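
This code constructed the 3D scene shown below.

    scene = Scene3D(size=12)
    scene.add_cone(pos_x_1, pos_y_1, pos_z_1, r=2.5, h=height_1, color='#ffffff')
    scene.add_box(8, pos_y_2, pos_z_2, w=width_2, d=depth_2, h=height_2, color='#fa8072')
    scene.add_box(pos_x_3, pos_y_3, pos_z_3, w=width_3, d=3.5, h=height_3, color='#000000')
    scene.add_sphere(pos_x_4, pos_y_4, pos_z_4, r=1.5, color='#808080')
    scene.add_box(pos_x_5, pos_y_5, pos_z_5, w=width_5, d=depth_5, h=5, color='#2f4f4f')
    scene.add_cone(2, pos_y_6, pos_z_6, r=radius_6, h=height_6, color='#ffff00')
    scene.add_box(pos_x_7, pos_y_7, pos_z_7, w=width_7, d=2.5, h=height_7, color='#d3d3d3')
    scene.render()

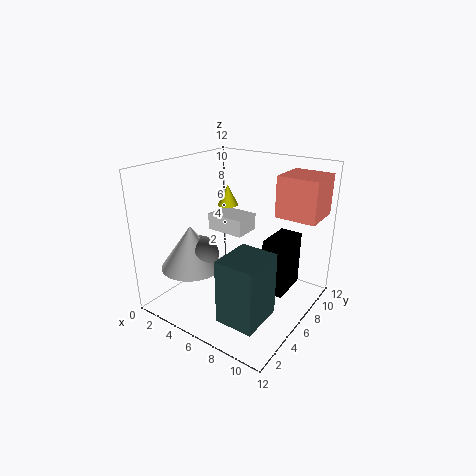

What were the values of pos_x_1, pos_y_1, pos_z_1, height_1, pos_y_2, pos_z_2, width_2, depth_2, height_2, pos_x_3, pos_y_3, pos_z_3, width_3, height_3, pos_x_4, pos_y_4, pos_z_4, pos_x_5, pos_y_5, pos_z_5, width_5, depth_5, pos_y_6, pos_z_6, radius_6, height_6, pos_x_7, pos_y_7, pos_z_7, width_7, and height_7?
pos_x_1 = 3.5
pos_y_1 = 3
pos_z_1 = 4
height_1 = 3.5
pos_y_2 = 8.5
pos_z_2 = 7.5
width_2 = 3.5
depth_2 = 3.5
height_2 = 3.5
pos_x_3 = 7.5
pos_y_3 = 7.5
pos_z_3 = 0.5
width_3 = 2
height_3 = 5
pos_x_4 = 4
pos_y_4 = 3.5
pos_z_4 = 5
pos_x_5 = 7.5
pos_y_5 = 1
pos_z_5 = 1.5
width_5 = 3
depth_5 = 3.5
pos_y_6 = 10
pos_z_6 = 7
radius_6 = 1
height_6 = 2
pos_x_7 = 2
pos_y_7 = 7
pos_z_7 = 5.5
width_7 = 3.5
height_7 = 1.5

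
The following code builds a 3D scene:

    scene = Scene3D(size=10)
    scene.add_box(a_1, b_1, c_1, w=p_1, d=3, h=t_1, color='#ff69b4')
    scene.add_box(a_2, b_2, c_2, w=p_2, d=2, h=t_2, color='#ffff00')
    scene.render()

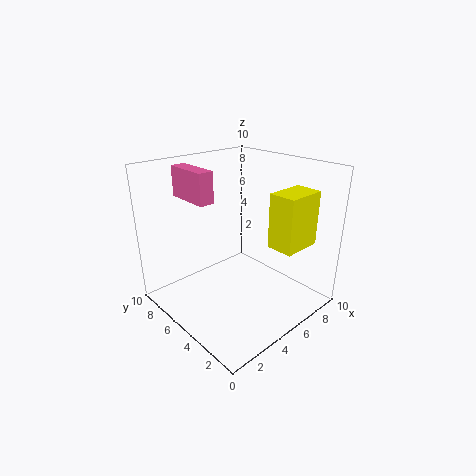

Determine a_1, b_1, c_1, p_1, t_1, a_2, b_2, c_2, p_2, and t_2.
a_1 = 2
b_1 = 5
c_1 = 8
p_1 = 1
t_1 = 2
a_2 = 7
b_2 = 2
c_2 = 4
p_2 = 3
t_2 = 4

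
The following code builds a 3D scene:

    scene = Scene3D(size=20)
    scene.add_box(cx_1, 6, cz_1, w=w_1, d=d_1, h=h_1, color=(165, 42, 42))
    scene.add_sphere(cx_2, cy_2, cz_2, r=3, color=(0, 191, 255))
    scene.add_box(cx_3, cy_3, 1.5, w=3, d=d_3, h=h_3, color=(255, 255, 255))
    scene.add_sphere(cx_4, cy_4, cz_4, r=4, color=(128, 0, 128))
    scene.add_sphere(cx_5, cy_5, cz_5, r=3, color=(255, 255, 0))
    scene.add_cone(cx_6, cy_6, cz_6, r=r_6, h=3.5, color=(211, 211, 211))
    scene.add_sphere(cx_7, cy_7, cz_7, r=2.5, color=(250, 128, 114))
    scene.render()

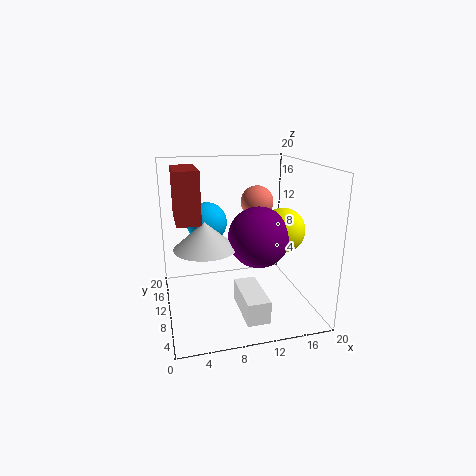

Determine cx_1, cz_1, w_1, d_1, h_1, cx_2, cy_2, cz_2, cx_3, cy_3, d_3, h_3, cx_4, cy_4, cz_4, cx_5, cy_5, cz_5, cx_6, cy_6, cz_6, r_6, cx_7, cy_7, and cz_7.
cx_1 = 1.5; cz_1 = 13.5; w_1 = 3; d_1 = 6; h_1 = 6.5; cx_2 = 6.5; cy_2 = 15; cz_2 = 11; cx_3 = 9; cy_3 = 1.5; d_3 = 7; h_3 = 3; cx_4 = 12; cy_4 = 7; cz_4 = 11; cx_5 = 15.5; cy_5 = 7.5; cz_5 = 11.5; cx_6 = 5; cy_6 = 7.5; cz_6 = 10; r_6 = 4; cx_7 = 14.5; cy_7 = 15.5; cz_7 = 13.5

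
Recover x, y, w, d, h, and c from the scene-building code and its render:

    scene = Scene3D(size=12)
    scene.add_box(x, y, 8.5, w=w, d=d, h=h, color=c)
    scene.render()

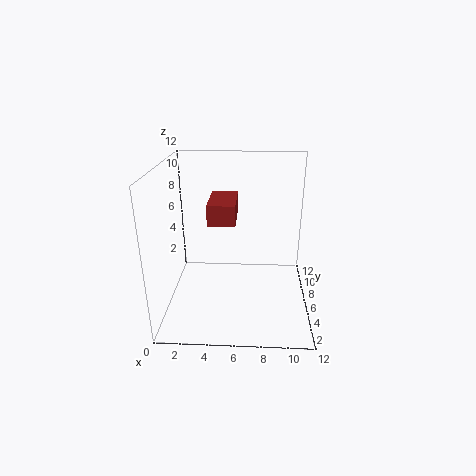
x = 4
y = 2.5
w = 2
d = 3.5
h = 1.5
c = 'brown'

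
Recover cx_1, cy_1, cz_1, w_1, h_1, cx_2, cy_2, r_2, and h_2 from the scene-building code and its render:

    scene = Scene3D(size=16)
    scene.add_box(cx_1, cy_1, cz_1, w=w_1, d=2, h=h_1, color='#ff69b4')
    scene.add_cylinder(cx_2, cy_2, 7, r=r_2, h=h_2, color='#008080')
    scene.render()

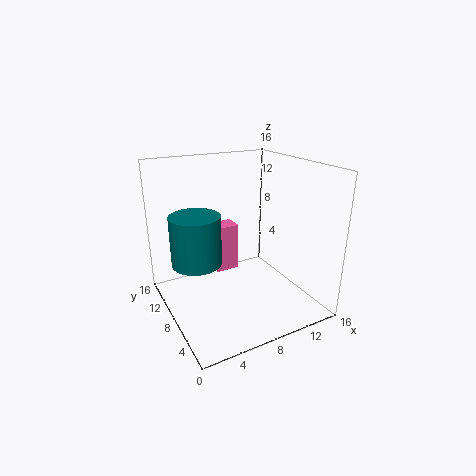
cx_1 = 5, cy_1 = 7, cz_1 = 5, w_1 = 2.5, h_1 = 5, cx_2 = 2.5, cy_2 = 6.5, r_2 = 2.5, h_2 = 5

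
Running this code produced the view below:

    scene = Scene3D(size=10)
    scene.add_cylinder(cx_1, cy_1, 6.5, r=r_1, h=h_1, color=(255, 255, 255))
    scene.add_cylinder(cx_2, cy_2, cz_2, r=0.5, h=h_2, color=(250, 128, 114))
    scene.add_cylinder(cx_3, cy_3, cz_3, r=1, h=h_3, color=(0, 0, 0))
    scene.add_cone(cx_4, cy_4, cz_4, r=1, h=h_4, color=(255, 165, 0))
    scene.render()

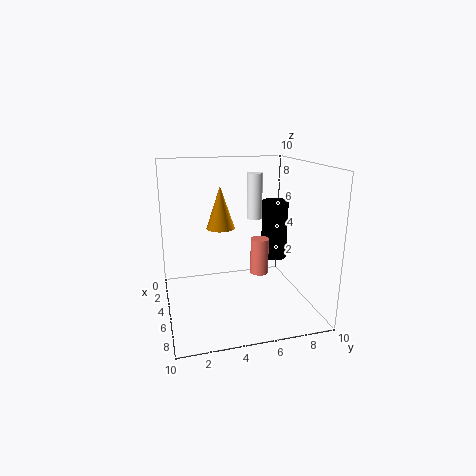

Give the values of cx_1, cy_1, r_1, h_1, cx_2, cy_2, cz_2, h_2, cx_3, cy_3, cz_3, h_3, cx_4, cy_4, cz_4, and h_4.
cx_1 = 5.5; cy_1 = 6; r_1 = 0.5; h_1 = 3; cx_2 = 9.5; cy_2 = 5; cz_2 = 4.5; h_2 = 2; cx_3 = 3; cy_3 = 8.5; cz_3 = 2.5; h_3 = 4.5; cx_4 = 4; cy_4 = 4; cz_4 = 5.5; h_4 = 3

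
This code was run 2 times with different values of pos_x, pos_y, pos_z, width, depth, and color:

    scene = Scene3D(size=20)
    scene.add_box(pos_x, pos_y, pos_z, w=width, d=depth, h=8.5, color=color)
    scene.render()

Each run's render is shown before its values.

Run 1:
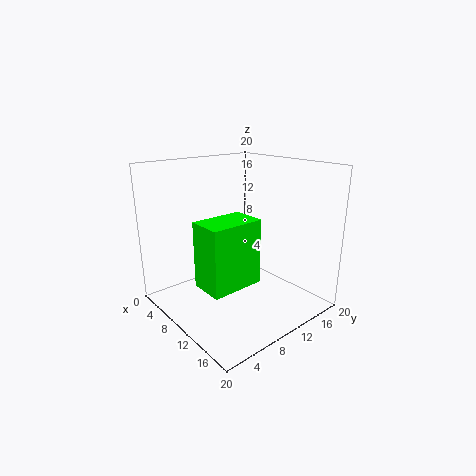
pos_x = 10.5, pos_y = 2.5, pos_z = 5.5, width = 4.5, depth = 7, color = 'lime'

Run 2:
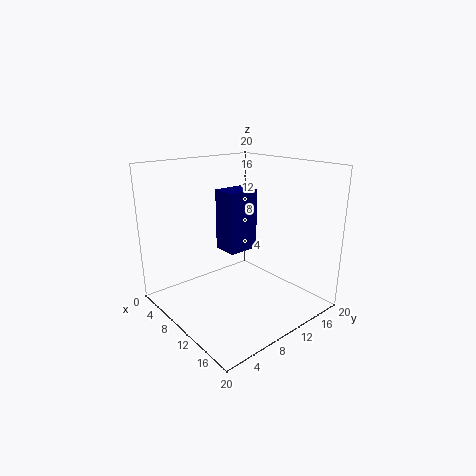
pos_x = 7, pos_y = 8.5, pos_z = 8, width = 3.5, depth = 4.5, color = 'navy'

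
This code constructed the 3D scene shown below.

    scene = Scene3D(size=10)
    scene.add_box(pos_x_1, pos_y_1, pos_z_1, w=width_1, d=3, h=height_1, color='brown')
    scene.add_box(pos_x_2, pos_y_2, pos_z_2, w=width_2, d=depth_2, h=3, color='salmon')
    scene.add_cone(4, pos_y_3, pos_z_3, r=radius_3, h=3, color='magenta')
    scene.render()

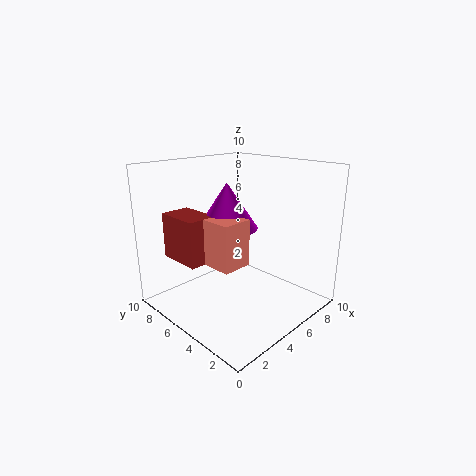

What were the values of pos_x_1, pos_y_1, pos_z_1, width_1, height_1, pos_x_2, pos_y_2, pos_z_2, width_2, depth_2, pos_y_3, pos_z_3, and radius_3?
pos_x_1 = 1; pos_y_1 = 5; pos_z_1 = 4; width_1 = 2; height_1 = 3; pos_x_2 = 2; pos_y_2 = 3; pos_z_2 = 4; width_2 = 2; depth_2 = 3; pos_y_3 = 5; pos_z_3 = 6; radius_3 = 2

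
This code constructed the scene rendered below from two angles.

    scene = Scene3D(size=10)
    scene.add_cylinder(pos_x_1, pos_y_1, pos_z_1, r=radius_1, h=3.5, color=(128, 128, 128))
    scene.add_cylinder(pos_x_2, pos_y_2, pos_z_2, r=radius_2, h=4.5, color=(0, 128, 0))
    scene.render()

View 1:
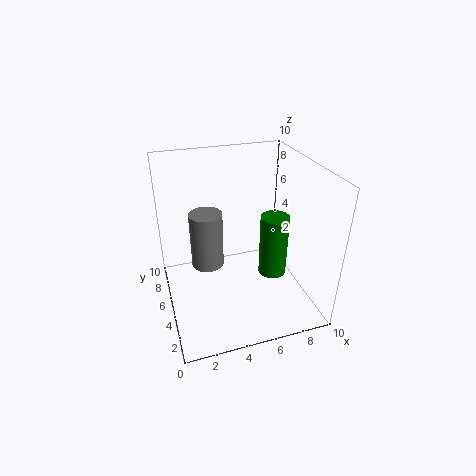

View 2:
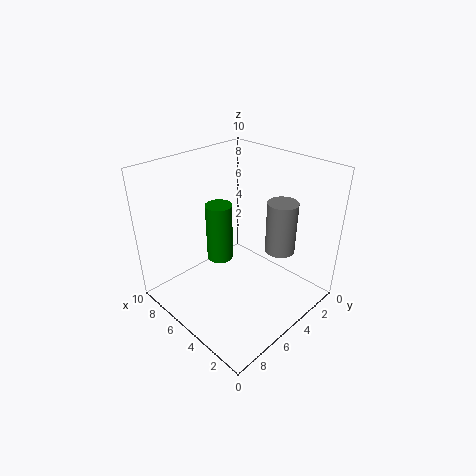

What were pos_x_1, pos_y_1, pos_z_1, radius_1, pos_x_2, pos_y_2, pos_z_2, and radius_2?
pos_x_1 = 2.5, pos_y_1 = 3.5, pos_z_1 = 4.5, radius_1 = 1, pos_x_2 = 7.5, pos_y_2 = 4.5, pos_z_2 = 2, radius_2 = 1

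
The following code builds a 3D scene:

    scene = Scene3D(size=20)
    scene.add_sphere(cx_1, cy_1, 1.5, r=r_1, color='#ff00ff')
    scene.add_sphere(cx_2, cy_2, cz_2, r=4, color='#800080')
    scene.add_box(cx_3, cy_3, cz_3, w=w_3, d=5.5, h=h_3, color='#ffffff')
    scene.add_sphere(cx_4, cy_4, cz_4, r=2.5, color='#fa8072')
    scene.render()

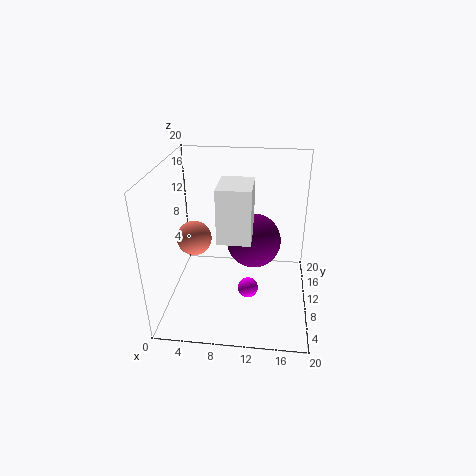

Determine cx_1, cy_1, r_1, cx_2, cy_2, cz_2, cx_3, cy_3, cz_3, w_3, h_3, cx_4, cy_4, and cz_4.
cx_1 = 11.5; cy_1 = 10; r_1 = 1.5; cx_2 = 12; cy_2 = 13; cz_2 = 8; cx_3 = 7.5; cy_3 = 7; cz_3 = 10.5; w_3 = 4.5; h_3 = 7.5; cx_4 = 3.5; cy_4 = 11; cz_4 = 9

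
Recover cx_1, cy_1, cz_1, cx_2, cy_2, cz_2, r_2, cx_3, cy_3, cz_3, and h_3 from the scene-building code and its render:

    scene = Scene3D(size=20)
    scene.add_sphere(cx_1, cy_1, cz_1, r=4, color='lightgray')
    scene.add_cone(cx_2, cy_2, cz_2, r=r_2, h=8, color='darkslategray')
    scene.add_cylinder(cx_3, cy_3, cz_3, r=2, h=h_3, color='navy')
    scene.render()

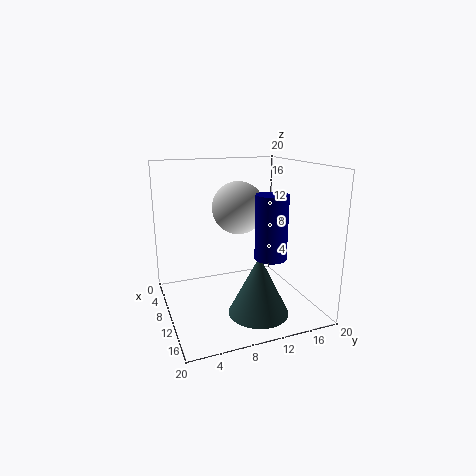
cx_1 = 5; cy_1 = 12; cz_1 = 13; cx_2 = 15; cy_2 = 11; cz_2 = 1; r_2 = 4; cx_3 = 16; cy_3 = 12; cz_3 = 9; h_3 = 8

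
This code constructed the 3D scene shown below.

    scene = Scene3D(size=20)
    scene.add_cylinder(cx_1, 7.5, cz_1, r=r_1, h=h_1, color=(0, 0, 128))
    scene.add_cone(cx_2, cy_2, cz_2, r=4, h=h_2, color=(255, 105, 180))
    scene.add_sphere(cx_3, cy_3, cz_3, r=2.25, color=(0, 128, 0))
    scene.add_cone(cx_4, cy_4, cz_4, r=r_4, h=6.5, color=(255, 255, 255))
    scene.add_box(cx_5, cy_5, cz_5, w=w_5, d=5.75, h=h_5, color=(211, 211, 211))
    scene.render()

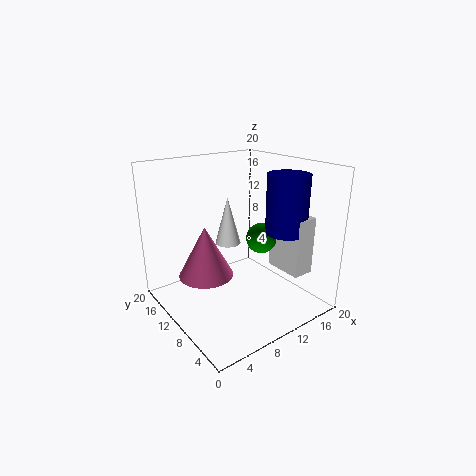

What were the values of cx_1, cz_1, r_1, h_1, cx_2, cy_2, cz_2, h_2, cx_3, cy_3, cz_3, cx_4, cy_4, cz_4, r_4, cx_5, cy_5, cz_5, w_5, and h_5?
cx_1 = 16.75, cz_1 = 10, r_1 = 3, h_1 = 8.5, cx_2 = 6.75, cy_2 = 13.5, cz_2 = 3.75, h_2 = 7.5, cx_3 = 14.5, cy_3 = 10.25, cz_3 = 8.75, cx_4 = 9, cy_4 = 11, cz_4 = 9.25, r_4 = 1.75, cx_5 = 16.25, cy_5 = 4.5, cz_5 = 4, w_5 = 3.25, h_5 = 8.5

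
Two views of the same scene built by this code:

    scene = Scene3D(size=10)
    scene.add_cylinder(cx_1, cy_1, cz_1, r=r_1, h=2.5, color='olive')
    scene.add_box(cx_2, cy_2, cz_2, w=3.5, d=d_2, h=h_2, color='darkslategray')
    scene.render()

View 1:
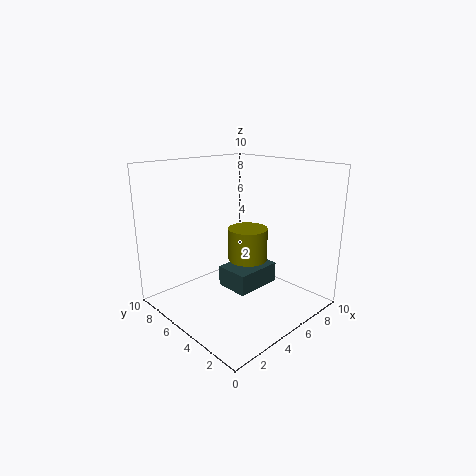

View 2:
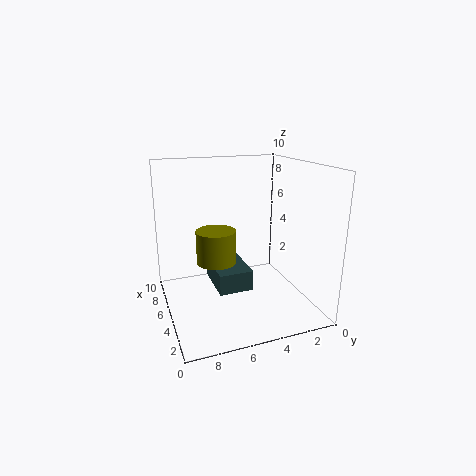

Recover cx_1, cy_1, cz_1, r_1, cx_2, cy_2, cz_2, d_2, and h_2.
cx_1 = 7
cy_1 = 6
cz_1 = 2.5
r_1 = 1.5
cx_2 = 4.5
cy_2 = 4
cz_2 = 1
d_2 = 2.5
h_2 = 1.5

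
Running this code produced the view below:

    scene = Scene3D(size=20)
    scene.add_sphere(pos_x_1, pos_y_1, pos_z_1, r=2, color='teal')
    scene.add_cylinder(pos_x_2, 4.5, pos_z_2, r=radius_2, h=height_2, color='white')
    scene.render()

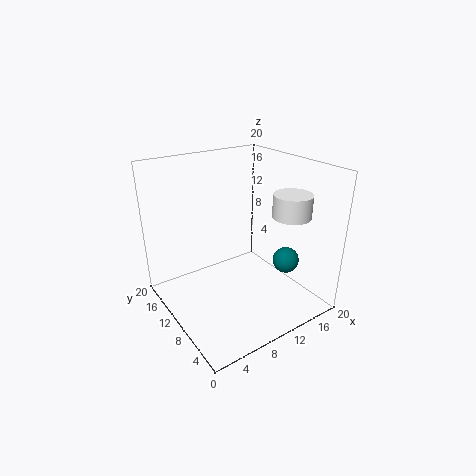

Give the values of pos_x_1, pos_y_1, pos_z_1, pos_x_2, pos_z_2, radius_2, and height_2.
pos_x_1 = 18; pos_y_1 = 8.5; pos_z_1 = 4.5; pos_x_2 = 14.5; pos_z_2 = 14; radius_2 = 2.5; height_2 = 3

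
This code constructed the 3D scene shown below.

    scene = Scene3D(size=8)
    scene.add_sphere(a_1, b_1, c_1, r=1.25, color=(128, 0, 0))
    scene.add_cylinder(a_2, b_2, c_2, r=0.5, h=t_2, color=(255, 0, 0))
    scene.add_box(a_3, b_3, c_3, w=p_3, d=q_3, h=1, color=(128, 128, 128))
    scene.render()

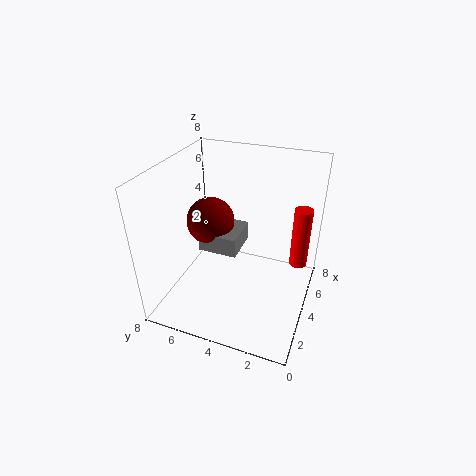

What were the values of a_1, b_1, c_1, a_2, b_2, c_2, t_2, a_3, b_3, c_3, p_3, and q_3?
a_1 = 3.25
b_1 = 5.25
c_1 = 5.25
a_2 = 5.25
b_2 = 0.75
c_2 = 2.25
t_2 = 3.5
a_3 = 2.25
b_3 = 3.5
c_3 = 4
p_3 = 2
q_3 = 2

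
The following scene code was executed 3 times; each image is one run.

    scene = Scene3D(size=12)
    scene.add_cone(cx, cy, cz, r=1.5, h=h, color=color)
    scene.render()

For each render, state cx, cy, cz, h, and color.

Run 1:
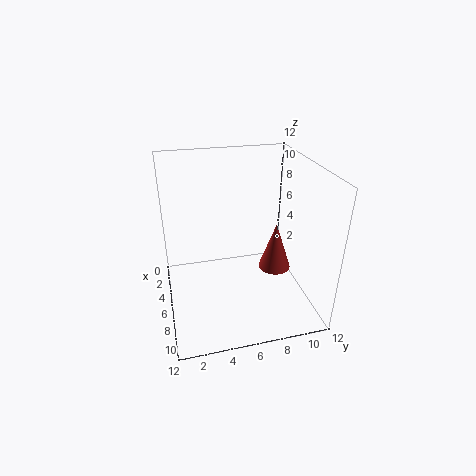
cx = 4.5
cy = 10
cz = 1.5
h = 4.5
color = 'brown'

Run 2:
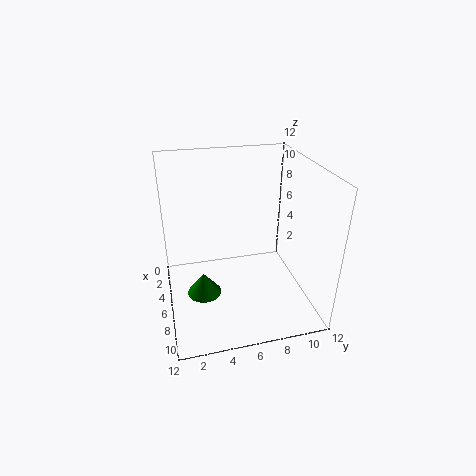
cx = 5.5
cy = 3
cz = 0.5
h = 2
color = 'green'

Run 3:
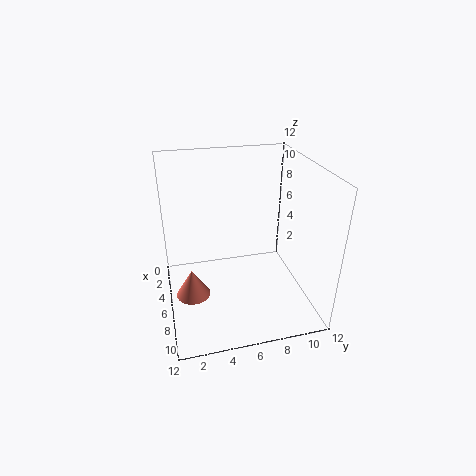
cx = 5.5
cy = 2
cz = 0.5
h = 2.5
color = 'salmon'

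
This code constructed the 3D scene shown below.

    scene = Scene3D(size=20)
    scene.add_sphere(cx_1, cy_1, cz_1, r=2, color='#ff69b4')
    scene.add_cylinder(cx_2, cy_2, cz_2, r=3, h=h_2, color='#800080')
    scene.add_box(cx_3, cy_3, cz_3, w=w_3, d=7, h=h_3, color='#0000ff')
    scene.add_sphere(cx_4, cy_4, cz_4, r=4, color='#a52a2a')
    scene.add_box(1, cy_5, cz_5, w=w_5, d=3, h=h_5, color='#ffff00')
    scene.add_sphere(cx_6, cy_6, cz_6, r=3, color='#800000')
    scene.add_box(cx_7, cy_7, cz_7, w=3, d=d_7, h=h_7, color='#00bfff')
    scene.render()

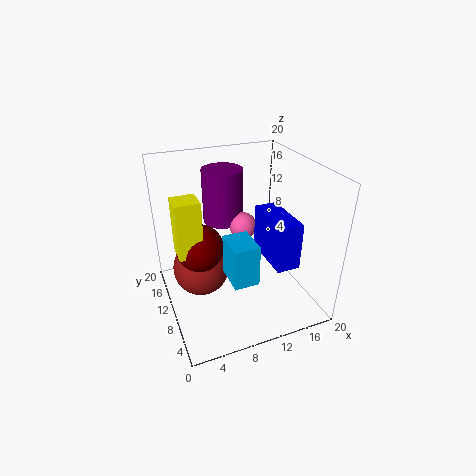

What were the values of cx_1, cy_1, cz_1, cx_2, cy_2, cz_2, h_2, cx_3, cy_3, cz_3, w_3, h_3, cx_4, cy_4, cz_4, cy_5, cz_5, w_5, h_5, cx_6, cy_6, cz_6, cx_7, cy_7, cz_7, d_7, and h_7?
cx_1 = 12
cy_1 = 13
cz_1 = 10
cx_2 = 10
cy_2 = 16
cz_2 = 10
h_2 = 8
cx_3 = 12
cy_3 = 2
cz_3 = 9
w_3 = 3
h_3 = 6
cx_4 = 5
cy_4 = 12
cz_4 = 5
cy_5 = 6
cz_5 = 11
w_5 = 3
h_5 = 7
cx_6 = 4
cy_6 = 8
cz_6 = 11
cx_7 = 6
cy_7 = 1
cz_7 = 9
d_7 = 4
h_7 = 5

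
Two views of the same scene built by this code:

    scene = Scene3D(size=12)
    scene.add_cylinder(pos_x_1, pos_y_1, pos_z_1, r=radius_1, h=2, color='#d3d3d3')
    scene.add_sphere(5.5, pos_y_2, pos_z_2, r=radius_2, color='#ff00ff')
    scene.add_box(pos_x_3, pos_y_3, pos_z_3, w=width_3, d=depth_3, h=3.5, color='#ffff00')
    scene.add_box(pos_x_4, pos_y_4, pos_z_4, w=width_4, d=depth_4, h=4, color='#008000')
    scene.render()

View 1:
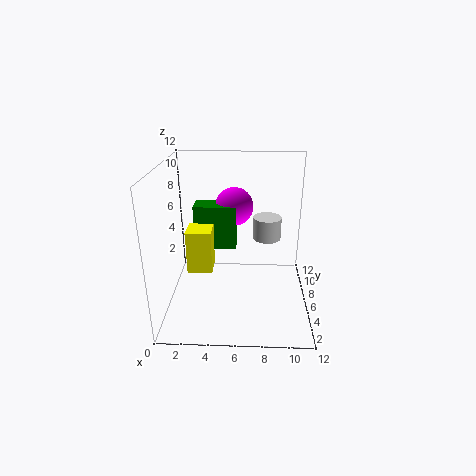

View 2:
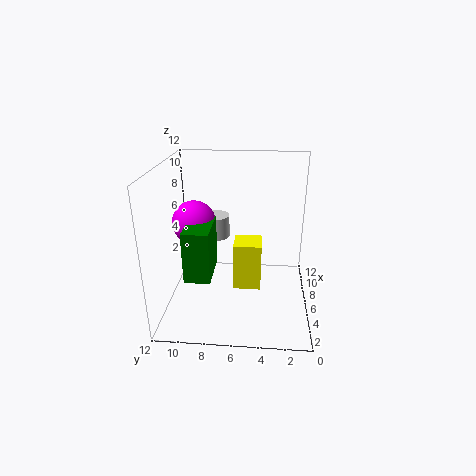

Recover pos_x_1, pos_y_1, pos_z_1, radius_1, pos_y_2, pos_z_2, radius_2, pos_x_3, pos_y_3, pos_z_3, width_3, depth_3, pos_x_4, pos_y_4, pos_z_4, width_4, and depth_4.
pos_x_1 = 8.5, pos_y_1 = 8.25, pos_z_1 = 5, radius_1 = 1.25, pos_y_2 = 9.5, pos_z_2 = 7.5, radius_2 = 1.75, pos_x_3 = 2, pos_y_3 = 4, pos_z_3 = 3.75, width_3 = 2, depth_3 = 2, pos_x_4 = 2, pos_y_4 = 7.75, pos_z_4 = 4, width_4 = 3.75, depth_4 = 2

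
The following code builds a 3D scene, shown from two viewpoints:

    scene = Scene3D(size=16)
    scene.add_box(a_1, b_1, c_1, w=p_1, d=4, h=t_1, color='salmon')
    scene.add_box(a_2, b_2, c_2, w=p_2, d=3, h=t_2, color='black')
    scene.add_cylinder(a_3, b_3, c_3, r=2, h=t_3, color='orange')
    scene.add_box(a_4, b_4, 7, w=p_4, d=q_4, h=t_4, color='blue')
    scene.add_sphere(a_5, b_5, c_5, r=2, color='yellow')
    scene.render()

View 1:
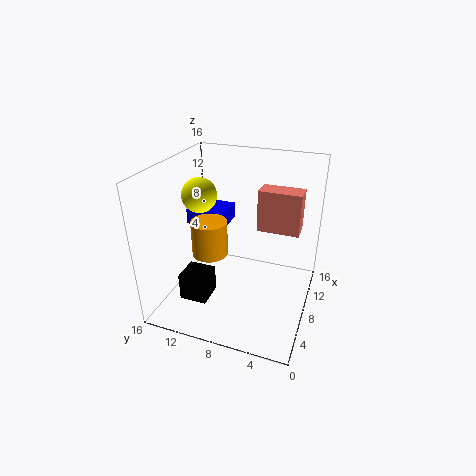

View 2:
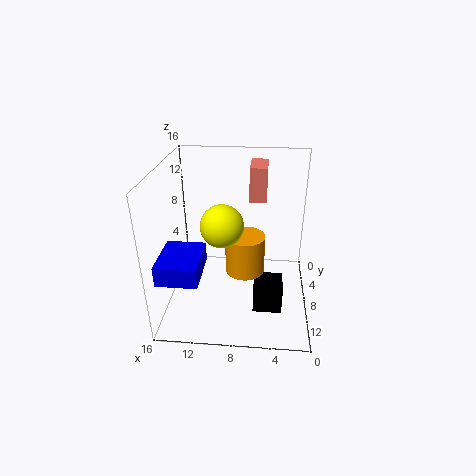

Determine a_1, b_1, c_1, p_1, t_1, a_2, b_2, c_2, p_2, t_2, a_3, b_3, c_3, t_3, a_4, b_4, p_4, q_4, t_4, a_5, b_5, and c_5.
a_1 = 5, b_1 = 1, c_1 = 11, p_1 = 2, t_1 = 4, a_2 = 3, b_2 = 10, c_2 = 2, p_2 = 3, t_2 = 3, a_3 = 7, b_3 = 11, c_3 = 6, t_3 = 4, a_4 = 11, b_4 = 11, p_4 = 4, q_4 = 5, t_4 = 2, a_5 = 9, b_5 = 13, c_5 = 12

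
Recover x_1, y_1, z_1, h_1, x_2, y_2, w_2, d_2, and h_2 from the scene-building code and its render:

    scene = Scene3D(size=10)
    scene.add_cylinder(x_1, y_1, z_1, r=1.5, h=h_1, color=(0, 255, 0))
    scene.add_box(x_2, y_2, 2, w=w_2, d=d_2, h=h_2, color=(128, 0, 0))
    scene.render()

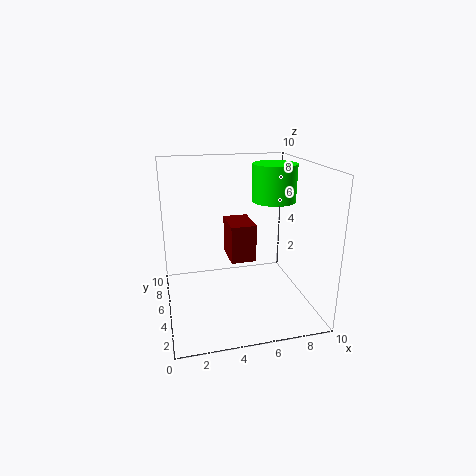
x_1 = 7.5, y_1 = 5, z_1 = 7.5, h_1 = 2.5, x_2 = 5, y_2 = 7, w_2 = 2, d_2 = 3, h_2 = 3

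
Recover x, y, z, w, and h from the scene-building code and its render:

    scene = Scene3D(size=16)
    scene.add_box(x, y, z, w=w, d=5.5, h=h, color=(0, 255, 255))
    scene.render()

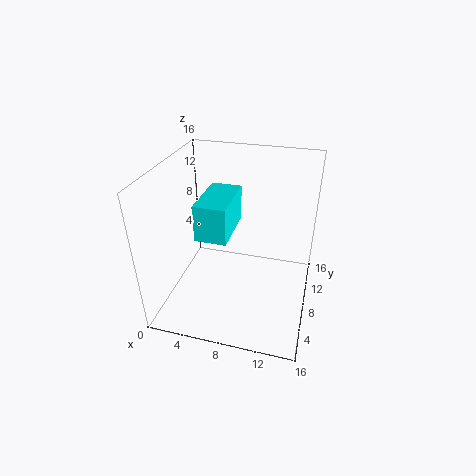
x = 5.5, y = 2, z = 11, w = 3, h = 3.5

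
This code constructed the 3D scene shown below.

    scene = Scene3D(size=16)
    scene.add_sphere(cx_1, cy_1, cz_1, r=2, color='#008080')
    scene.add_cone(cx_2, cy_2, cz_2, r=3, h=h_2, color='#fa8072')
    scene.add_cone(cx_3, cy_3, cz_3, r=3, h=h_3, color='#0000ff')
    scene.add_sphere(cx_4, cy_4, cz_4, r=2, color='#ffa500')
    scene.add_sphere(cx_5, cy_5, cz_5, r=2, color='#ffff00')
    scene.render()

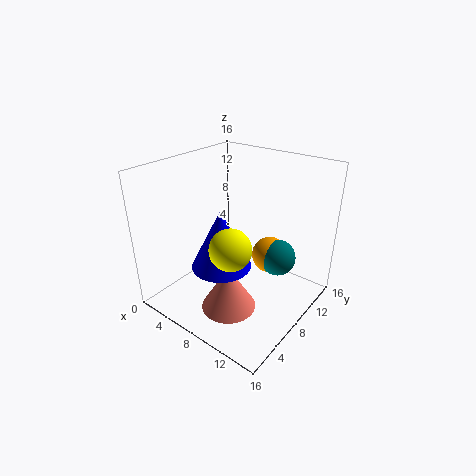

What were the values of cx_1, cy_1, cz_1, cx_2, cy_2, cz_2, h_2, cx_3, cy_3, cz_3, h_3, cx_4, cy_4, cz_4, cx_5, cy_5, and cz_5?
cx_1 = 12
cy_1 = 10
cz_1 = 6
cx_2 = 9
cy_2 = 5
cz_2 = 1
h_2 = 5
cx_3 = 9
cy_3 = 4
cz_3 = 7
h_3 = 6
cx_4 = 11
cy_4 = 10
cz_4 = 6
cx_5 = 11
cy_5 = 3
cz_5 = 10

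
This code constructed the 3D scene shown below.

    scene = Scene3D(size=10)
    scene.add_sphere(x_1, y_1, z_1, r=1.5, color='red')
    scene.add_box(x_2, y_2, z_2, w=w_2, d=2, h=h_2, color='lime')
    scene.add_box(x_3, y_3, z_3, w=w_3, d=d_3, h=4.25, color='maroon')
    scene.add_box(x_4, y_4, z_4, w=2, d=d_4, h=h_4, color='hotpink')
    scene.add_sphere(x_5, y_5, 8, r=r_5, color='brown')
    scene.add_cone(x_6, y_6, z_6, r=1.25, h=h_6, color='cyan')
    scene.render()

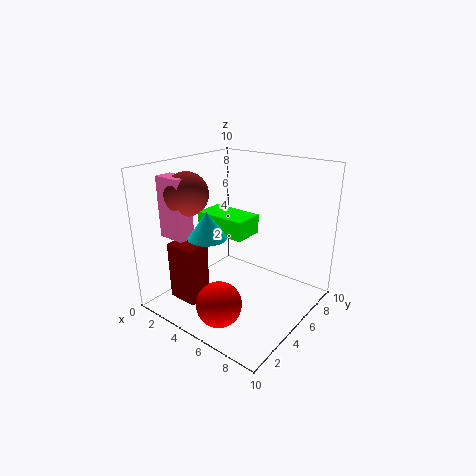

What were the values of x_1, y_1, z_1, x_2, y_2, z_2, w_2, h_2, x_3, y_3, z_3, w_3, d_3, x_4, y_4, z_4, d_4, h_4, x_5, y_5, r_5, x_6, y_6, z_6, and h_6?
x_1 = 5.75, y_1 = 2, z_1 = 1.5, x_2 = 3, y_2 = 3.25, z_2 = 5.75, w_2 = 3.5, h_2 = 1.25, x_3 = 1, y_3 = 2, z_3 = 0.25, w_3 = 2.25, d_3 = 1.75, x_4 = 0.5, y_4 = 2, z_4 = 5, d_4 = 1.25, h_4 = 4.25, x_5 = 2, y_5 = 3.25, r_5 = 1.5, x_6 = 4.5, y_6 = 2.5, z_6 = 5.75, h_6 = 1.75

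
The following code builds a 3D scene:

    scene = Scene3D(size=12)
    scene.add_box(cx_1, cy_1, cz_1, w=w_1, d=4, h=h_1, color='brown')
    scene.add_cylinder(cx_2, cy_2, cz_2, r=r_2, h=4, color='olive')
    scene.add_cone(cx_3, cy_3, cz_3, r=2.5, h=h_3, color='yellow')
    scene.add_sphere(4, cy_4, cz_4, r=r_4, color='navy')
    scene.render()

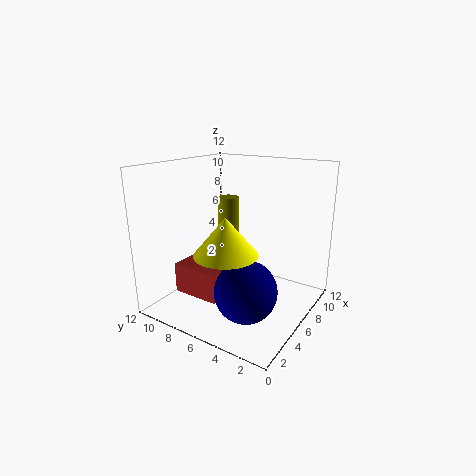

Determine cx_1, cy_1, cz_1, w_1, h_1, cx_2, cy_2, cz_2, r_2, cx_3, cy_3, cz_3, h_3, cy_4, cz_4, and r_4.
cx_1 = 2.5, cy_1 = 6, cz_1 = 1.5, w_1 = 3.5, h_1 = 2.5, cx_2 = 9, cy_2 = 9, cz_2 = 4.5, r_2 = 1, cx_3 = 3.5, cy_3 = 5.5, cz_3 = 5.5, h_3 = 3, cy_4 = 4, cz_4 = 2.5, r_4 = 2.5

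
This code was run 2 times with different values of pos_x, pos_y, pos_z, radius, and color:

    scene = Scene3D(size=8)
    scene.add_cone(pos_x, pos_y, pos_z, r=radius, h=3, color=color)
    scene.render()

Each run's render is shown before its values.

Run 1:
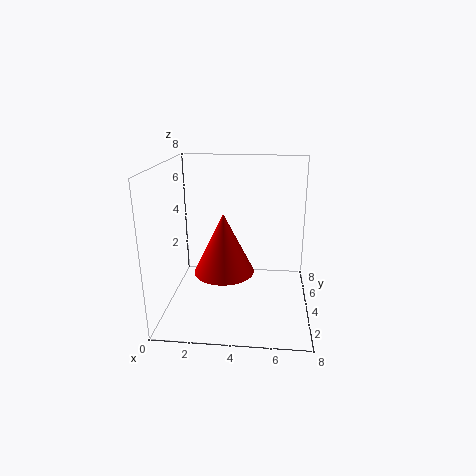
pos_x = 3.5; pos_y = 2; pos_z = 3; radius = 1.5; color = 'red'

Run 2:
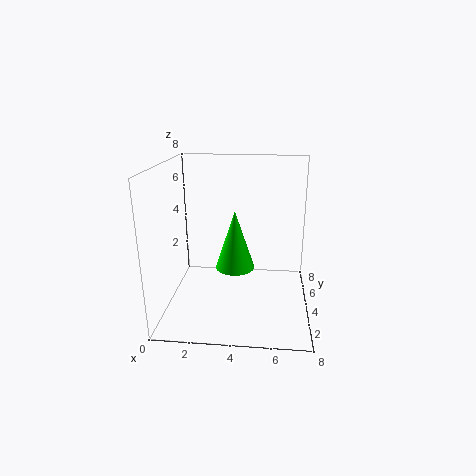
pos_x = 4; pos_y = 2.5; pos_z = 3; radius = 1; color = 'lime'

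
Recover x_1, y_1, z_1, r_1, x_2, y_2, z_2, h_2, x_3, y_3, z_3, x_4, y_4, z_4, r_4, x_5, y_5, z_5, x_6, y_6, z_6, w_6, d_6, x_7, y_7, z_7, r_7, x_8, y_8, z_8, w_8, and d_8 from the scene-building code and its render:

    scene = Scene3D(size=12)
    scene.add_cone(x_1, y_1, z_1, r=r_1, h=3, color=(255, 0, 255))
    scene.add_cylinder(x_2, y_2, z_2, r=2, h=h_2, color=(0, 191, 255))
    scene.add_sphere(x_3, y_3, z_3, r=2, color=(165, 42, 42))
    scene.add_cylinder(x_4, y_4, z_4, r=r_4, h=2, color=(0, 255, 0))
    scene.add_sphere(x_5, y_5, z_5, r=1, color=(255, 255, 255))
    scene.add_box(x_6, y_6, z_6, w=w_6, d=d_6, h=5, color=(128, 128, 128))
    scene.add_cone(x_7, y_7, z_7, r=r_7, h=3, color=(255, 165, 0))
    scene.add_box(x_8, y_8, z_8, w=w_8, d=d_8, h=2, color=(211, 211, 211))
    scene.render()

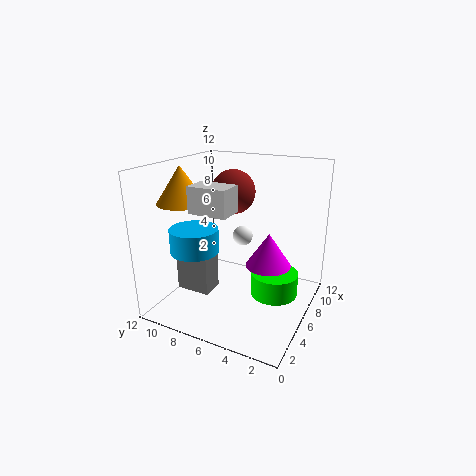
x_1 = 8; y_1 = 4; z_1 = 3; r_1 = 2; x_2 = 4; y_2 = 9; z_2 = 5; h_2 = 2; x_3 = 9; y_3 = 8; z_3 = 9; x_4 = 7; y_4 = 3; z_4 = 1; r_4 = 2; x_5 = 11; y_5 = 8; z_5 = 4; x_6 = 4; y_6 = 8; z_6 = 1; w_6 = 2; d_6 = 3; x_7 = 4; y_7 = 10; z_7 = 9; r_7 = 2; x_8 = 2; y_8 = 5; z_8 = 9; w_8 = 2; d_8 = 3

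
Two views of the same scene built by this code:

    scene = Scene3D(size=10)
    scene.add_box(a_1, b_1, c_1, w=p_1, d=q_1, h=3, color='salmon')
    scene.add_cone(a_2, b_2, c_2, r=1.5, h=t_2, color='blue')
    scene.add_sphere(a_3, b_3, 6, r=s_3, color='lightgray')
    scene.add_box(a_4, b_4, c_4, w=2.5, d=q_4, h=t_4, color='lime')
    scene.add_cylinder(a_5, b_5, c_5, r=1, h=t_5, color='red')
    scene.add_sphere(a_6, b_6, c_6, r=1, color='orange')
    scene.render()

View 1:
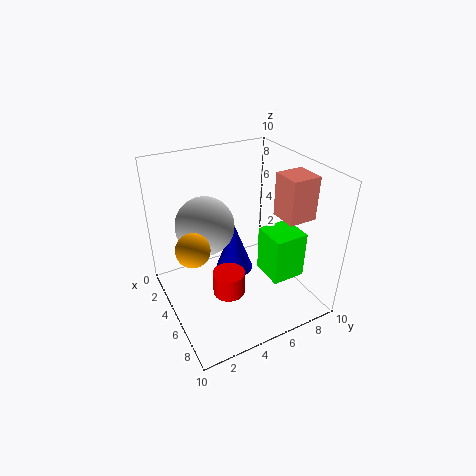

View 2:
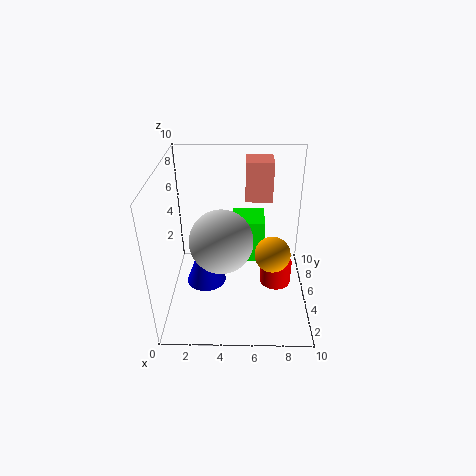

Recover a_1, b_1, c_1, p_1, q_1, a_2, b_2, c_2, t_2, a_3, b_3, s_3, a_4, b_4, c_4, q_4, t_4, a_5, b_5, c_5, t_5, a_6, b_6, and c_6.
a_1 = 5.5
b_1 = 7.5
c_1 = 6.5
p_1 = 2
q_1 = 2
a_2 = 2.5
b_2 = 6
c_2 = 0.5
t_2 = 4
a_3 = 4
b_3 = 3
s_3 = 2
a_4 = 4.5
b_4 = 7
c_4 = 1.5
q_4 = 2.5
t_4 = 3.5
a_5 = 7.5
b_5 = 3
c_5 = 3
t_5 = 1.5
a_6 = 7
b_6 = 1
c_6 = 6.5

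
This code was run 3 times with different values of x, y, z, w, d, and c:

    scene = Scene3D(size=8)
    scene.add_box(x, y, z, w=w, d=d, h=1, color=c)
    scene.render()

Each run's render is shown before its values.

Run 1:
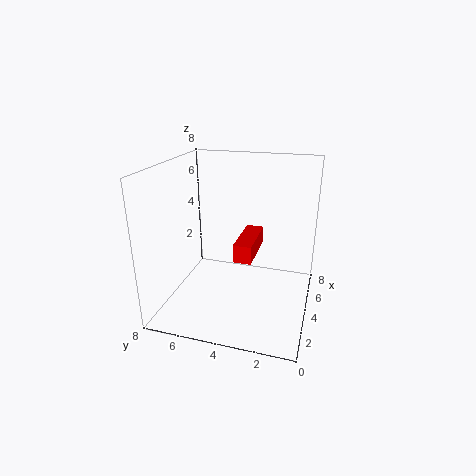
x = 3; y = 3; z = 3; w = 3; d = 1; c = 'red'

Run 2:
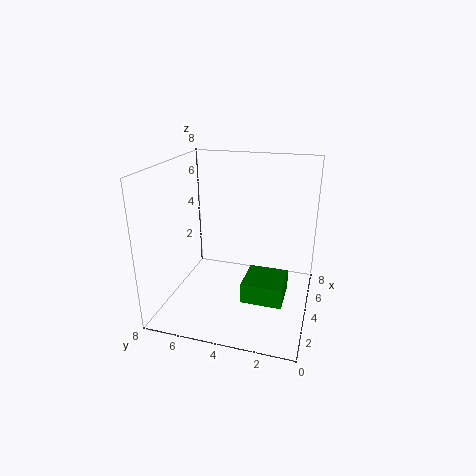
x = 1; y = 1; z = 2; w = 2; d = 2; c = 'green'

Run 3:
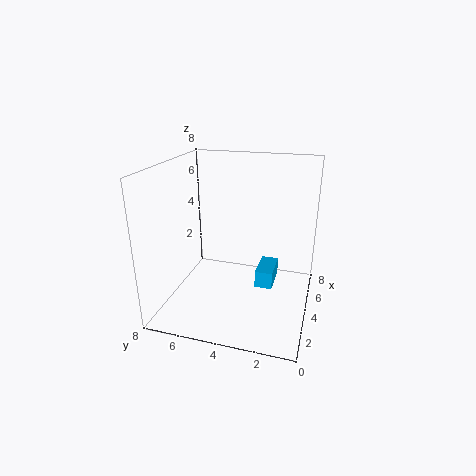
x = 4; y = 2; z = 1; w = 2; d = 1; c = 'deepskyblue'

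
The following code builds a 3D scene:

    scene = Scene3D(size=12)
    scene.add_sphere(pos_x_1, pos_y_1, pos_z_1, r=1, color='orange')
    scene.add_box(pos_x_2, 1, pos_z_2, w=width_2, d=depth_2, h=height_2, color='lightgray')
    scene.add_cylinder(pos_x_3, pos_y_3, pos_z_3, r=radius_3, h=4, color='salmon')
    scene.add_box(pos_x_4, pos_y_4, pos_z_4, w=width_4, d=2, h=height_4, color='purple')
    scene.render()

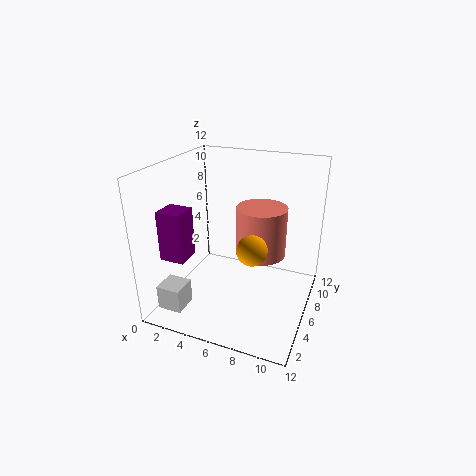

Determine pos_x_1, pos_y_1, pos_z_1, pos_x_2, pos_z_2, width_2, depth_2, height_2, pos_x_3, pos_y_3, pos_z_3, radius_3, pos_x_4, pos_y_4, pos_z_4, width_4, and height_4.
pos_x_1 = 9, pos_y_1 = 1, pos_z_1 = 8, pos_x_2 = 1, pos_z_2 = 1, width_2 = 2, depth_2 = 2, height_2 = 2, pos_x_3 = 8, pos_y_3 = 6, pos_z_3 = 5, radius_3 = 2, pos_x_4 = 1, pos_y_4 = 2, pos_z_4 = 5, width_4 = 2, height_4 = 4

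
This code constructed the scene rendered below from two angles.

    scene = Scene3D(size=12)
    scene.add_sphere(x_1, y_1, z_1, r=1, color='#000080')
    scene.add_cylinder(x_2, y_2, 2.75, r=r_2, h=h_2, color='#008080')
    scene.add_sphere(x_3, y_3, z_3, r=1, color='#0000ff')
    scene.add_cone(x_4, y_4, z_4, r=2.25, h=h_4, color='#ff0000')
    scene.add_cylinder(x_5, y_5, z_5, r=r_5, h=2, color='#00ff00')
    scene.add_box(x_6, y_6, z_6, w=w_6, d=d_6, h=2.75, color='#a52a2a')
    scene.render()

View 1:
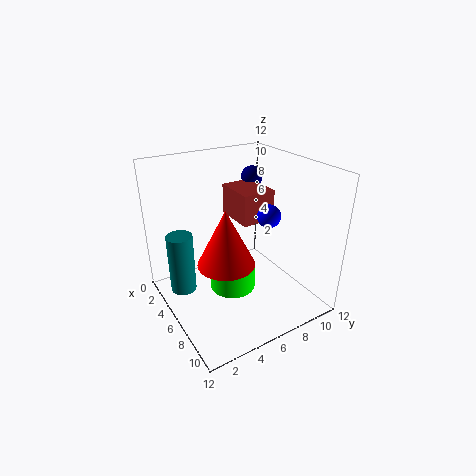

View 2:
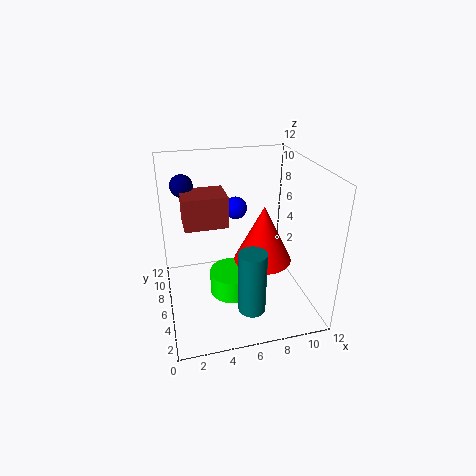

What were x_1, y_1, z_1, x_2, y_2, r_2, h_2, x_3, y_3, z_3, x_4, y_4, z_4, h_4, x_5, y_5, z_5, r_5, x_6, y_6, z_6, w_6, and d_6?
x_1 = 2
y_1 = 10
z_1 = 9.5
x_2 = 5.75
y_2 = 1
r_2 = 1
h_2 = 4.75
x_3 = 6.5
y_3 = 8.75
z_3 = 7.5
x_4 = 7.5
y_4 = 4
z_4 = 5
h_4 = 4.5
x_5 = 5.5
y_5 = 5.75
z_5 = 1
r_5 = 2
x_6 = 1.75
y_6 = 7
z_6 = 6.5
w_6 = 3.75
d_6 = 3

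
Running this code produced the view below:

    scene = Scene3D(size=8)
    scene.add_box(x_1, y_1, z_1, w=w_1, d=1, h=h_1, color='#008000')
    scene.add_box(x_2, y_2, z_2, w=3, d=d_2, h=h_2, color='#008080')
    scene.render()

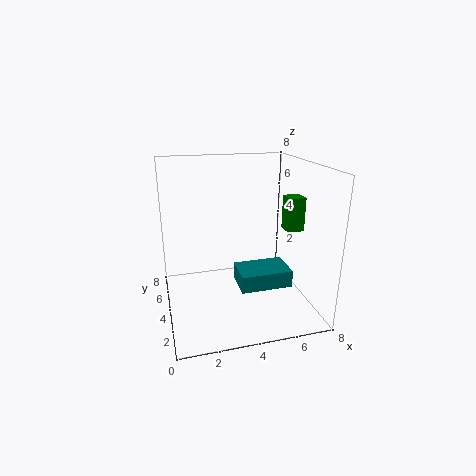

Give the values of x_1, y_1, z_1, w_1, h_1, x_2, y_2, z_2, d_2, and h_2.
x_1 = 7; y_1 = 4; z_1 = 4; w_1 = 1; h_1 = 2; x_2 = 4; y_2 = 3; z_2 = 1; d_2 = 2; h_2 = 1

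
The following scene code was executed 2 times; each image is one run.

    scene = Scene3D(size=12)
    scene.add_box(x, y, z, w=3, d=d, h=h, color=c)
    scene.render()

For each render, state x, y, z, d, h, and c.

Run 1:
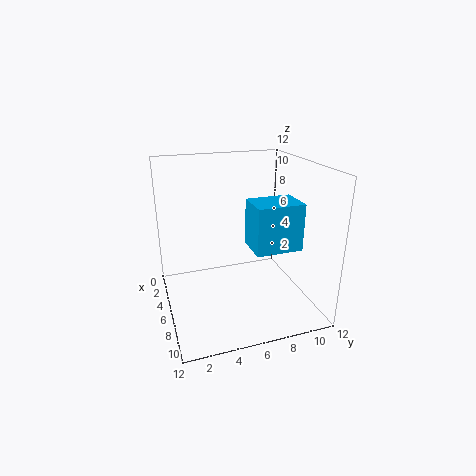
x = 5; y = 7; z = 5; d = 4; h = 4; c = 'deepskyblue'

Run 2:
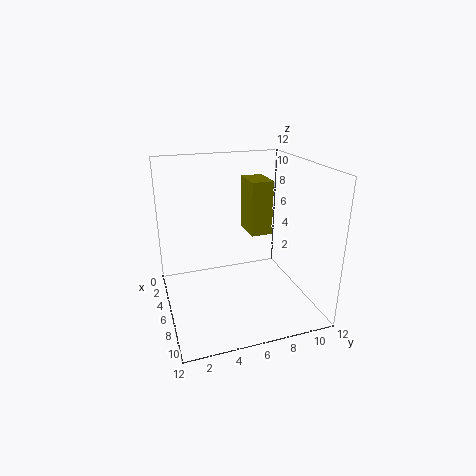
x = 1; y = 8; z = 5; d = 2; h = 5; c = 'olive'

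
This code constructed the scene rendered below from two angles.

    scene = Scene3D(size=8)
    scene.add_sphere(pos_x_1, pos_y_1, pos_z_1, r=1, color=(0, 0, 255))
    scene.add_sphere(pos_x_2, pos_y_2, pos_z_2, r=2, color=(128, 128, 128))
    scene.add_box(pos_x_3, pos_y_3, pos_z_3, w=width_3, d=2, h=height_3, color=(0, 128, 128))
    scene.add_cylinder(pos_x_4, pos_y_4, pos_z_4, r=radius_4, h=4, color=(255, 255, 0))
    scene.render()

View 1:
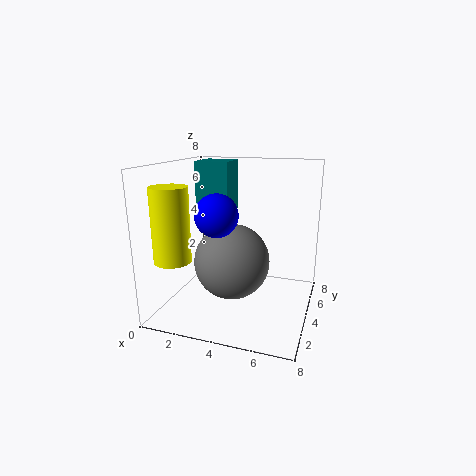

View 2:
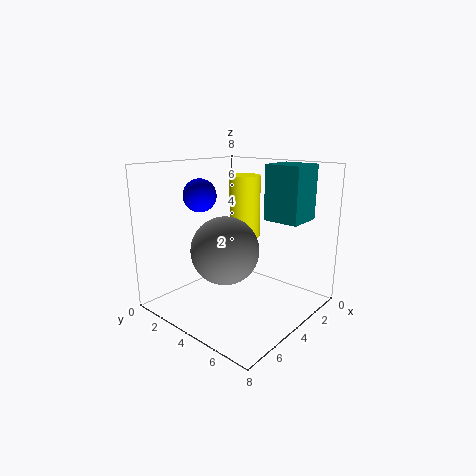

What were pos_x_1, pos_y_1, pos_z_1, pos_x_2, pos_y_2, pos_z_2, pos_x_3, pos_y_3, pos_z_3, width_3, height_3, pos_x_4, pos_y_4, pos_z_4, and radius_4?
pos_x_1 = 4, pos_y_1 = 1, pos_z_1 = 6, pos_x_2 = 4, pos_y_2 = 3, pos_z_2 = 3, pos_x_3 = 1, pos_y_3 = 5, pos_z_3 = 5, width_3 = 2, height_3 = 3, pos_x_4 = 1, pos_y_4 = 2, pos_z_4 = 3, radius_4 = 1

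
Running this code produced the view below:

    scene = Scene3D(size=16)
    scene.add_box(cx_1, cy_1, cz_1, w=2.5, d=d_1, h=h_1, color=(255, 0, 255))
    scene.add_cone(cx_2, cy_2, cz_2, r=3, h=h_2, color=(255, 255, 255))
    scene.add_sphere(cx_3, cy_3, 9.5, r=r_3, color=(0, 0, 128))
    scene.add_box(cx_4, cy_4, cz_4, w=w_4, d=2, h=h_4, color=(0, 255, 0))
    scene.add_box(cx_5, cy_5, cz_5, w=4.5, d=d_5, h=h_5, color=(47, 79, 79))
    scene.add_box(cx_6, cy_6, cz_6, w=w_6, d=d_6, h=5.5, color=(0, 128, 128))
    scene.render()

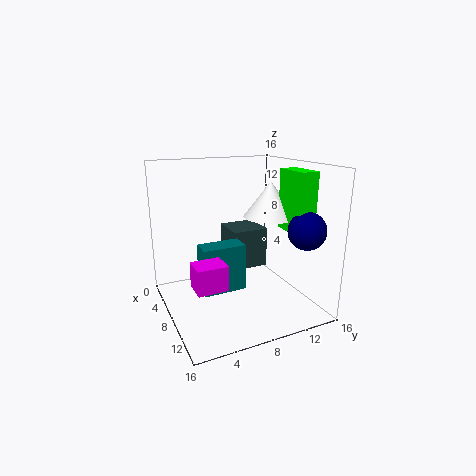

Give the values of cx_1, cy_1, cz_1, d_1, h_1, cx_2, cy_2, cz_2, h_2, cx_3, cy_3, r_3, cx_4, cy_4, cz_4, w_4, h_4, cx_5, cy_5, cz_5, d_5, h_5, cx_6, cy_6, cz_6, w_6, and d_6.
cx_1 = 11
cy_1 = 1.5
cz_1 = 5
d_1 = 3
h_1 = 2.5
cx_2 = 8
cy_2 = 12
cz_2 = 10
h_2 = 4
cx_3 = 13
cy_3 = 13.5
r_3 = 2
cx_4 = 9
cy_4 = 12.5
cz_4 = 9
w_4 = 4
h_4 = 6.5
cx_5 = 0.5
cy_5 = 9
cz_5 = 2.5
d_5 = 4.5
h_5 = 5
cx_6 = 5.5
cy_6 = 4
cz_6 = 1.5
w_6 = 2.5
d_6 = 5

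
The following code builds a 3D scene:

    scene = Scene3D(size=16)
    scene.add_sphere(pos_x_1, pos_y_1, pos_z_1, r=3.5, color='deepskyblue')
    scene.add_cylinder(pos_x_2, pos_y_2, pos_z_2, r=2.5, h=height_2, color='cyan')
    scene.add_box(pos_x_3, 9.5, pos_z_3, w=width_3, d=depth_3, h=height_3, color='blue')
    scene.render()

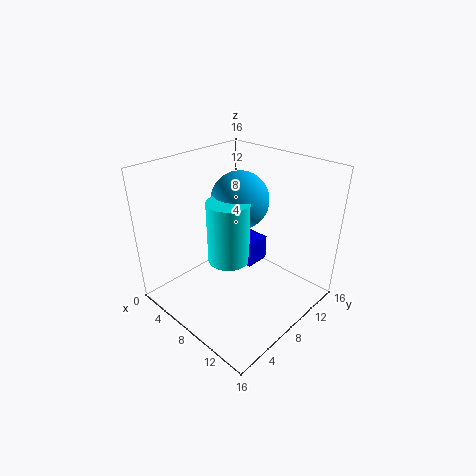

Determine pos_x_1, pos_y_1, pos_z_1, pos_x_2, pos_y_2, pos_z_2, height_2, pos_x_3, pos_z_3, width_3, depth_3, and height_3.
pos_x_1 = 5; pos_y_1 = 11.5; pos_z_1 = 10.5; pos_x_2 = 6; pos_y_2 = 8.5; pos_z_2 = 4; height_2 = 7.5; pos_x_3 = 4.5; pos_z_3 = 3.5; width_3 = 4; depth_3 = 3; height_3 = 3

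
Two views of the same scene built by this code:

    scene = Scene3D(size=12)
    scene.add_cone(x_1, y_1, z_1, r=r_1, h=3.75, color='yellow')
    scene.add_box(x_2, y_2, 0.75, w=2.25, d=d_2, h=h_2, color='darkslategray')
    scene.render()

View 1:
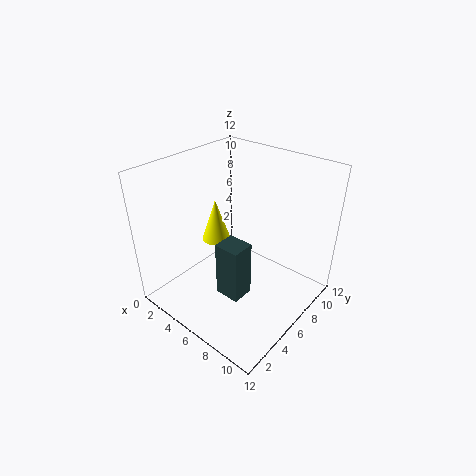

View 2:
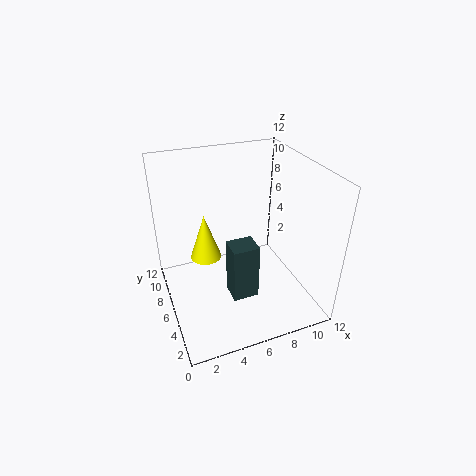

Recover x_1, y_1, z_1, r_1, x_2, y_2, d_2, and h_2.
x_1 = 3.25
y_1 = 6.25
z_1 = 4.75
r_1 = 1.25
x_2 = 5
y_2 = 4.25
d_2 = 2
h_2 = 5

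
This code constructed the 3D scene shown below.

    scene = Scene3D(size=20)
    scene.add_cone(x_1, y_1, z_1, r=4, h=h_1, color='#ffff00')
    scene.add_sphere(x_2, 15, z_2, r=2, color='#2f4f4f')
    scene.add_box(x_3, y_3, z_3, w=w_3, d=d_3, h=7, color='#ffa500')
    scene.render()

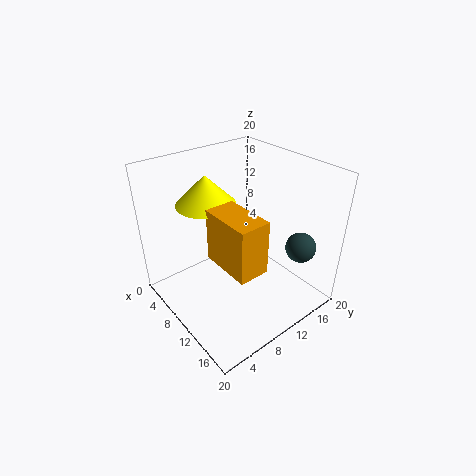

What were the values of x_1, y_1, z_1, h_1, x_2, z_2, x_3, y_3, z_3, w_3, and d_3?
x_1 = 7; y_1 = 7; z_1 = 15; h_1 = 4; x_2 = 17; z_2 = 10; x_3 = 10; y_3 = 5; z_3 = 9; w_3 = 7; d_3 = 4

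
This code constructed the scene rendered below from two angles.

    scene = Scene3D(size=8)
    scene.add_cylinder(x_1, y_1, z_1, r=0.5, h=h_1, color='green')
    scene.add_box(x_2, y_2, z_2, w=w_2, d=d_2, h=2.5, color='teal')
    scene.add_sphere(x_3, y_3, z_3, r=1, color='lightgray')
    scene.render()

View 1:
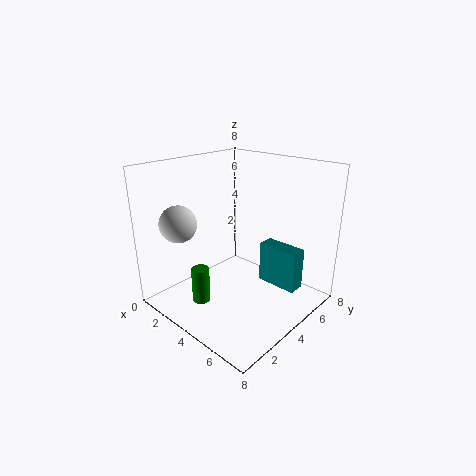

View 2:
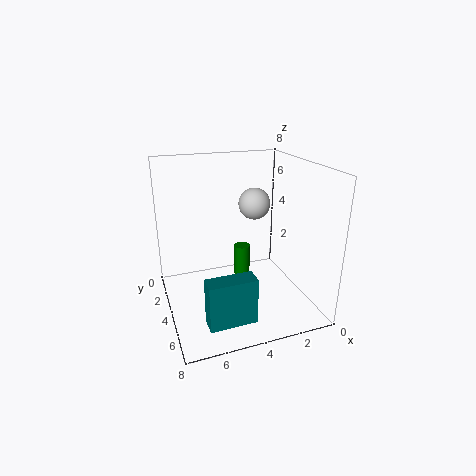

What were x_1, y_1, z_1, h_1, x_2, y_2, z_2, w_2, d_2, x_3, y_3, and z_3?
x_1 = 3, y_1 = 2, z_1 = 0.5, h_1 = 2, x_2 = 4, y_2 = 6, z_2 = 0.5, w_2 = 2.5, d_2 = 1, x_3 = 2, y_3 = 1.5, z_3 = 5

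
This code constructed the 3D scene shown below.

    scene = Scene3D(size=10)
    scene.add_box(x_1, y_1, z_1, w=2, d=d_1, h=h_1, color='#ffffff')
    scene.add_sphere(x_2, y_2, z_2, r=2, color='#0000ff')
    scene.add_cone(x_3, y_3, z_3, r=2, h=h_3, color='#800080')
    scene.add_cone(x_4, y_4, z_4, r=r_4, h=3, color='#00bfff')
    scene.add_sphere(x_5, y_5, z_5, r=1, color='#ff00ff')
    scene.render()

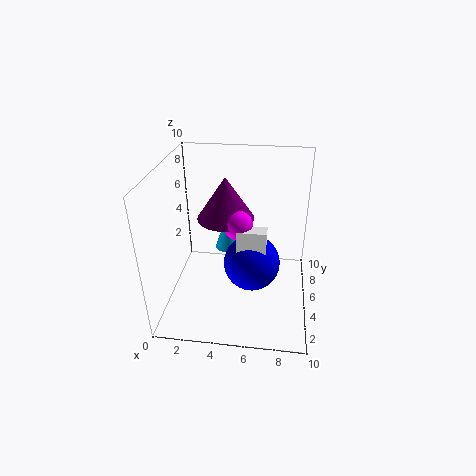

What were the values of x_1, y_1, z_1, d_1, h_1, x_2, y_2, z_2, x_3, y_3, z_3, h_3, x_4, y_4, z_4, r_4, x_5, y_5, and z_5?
x_1 = 5; y_1 = 4; z_1 = 4; d_1 = 1; h_1 = 2; x_2 = 6; y_2 = 5; z_2 = 3; x_3 = 4; y_3 = 6; z_3 = 6; h_3 = 3; x_4 = 4; y_4 = 7; z_4 = 3; r_4 = 1; x_5 = 5; y_5 = 5; z_5 = 6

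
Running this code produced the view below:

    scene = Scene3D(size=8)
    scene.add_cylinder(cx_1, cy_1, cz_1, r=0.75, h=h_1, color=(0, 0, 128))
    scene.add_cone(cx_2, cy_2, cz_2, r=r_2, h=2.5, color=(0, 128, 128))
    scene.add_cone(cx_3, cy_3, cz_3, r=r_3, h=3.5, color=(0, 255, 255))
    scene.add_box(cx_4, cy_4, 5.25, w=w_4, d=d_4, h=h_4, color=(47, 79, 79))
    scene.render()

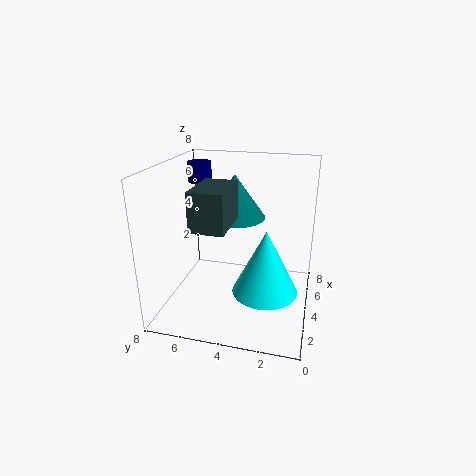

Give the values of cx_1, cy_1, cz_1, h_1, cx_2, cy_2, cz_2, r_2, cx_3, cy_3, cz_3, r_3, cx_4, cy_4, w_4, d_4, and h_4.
cx_1 = 7
cy_1 = 7.25
cz_1 = 6.25
h_1 = 1.25
cx_2 = 5.25
cy_2 = 4.5
cz_2 = 4.75
r_2 = 1.75
cx_3 = 3
cy_3 = 2.25
cz_3 = 1.5
r_3 = 1.75
cx_4 = 1.25
cy_4 = 4
w_4 = 2.75
d_4 = 1.75
h_4 = 2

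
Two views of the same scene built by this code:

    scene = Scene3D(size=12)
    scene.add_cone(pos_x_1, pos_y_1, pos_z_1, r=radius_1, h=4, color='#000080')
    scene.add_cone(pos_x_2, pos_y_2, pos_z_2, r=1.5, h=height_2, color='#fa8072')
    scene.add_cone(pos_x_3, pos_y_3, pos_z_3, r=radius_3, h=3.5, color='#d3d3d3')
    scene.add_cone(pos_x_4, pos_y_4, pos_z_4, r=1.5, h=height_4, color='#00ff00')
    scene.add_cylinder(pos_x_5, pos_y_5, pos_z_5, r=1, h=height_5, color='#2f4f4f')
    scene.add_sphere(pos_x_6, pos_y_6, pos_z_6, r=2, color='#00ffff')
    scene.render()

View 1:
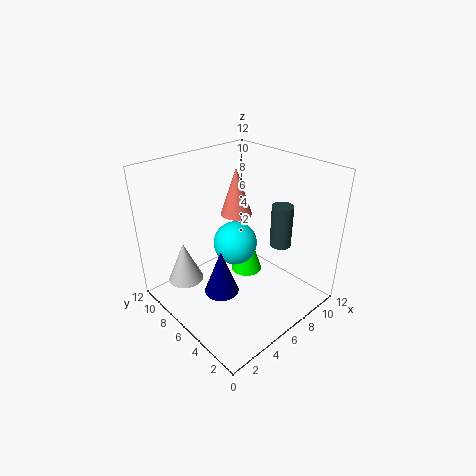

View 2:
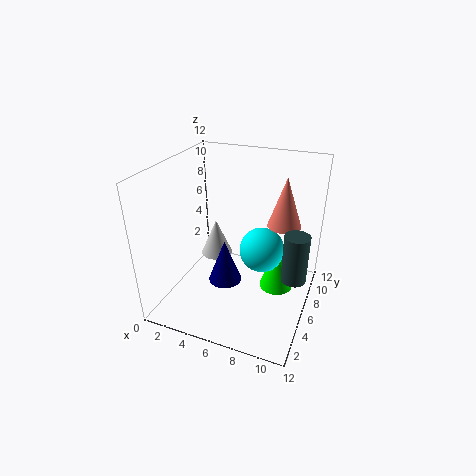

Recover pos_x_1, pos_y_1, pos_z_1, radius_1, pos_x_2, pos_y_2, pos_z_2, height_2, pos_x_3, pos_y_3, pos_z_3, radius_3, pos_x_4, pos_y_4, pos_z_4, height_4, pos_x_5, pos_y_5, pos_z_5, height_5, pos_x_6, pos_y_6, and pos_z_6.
pos_x_1 = 4.5; pos_y_1 = 6.5; pos_z_1 = 1; radius_1 = 1.5; pos_x_2 = 9; pos_y_2 = 9.5; pos_z_2 = 6; height_2 = 4.5; pos_x_3 = 2.5; pos_y_3 = 9; pos_z_3 = 2; radius_3 = 1.5; pos_x_4 = 9; pos_y_4 = 8; pos_z_4 = 0.5; height_4 = 4.5; pos_x_5 = 11; pos_y_5 = 5.5; pos_z_5 = 3.5; height_5 = 4; pos_x_6 = 7.5; pos_y_6 = 8; pos_z_6 = 4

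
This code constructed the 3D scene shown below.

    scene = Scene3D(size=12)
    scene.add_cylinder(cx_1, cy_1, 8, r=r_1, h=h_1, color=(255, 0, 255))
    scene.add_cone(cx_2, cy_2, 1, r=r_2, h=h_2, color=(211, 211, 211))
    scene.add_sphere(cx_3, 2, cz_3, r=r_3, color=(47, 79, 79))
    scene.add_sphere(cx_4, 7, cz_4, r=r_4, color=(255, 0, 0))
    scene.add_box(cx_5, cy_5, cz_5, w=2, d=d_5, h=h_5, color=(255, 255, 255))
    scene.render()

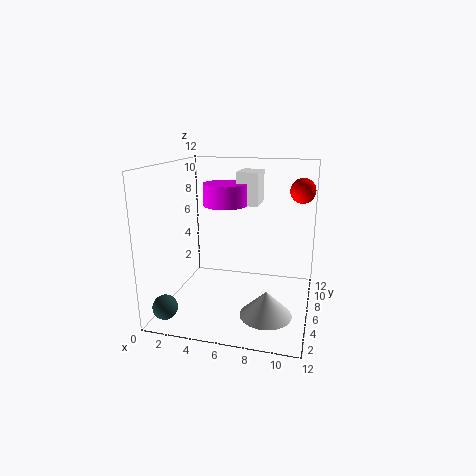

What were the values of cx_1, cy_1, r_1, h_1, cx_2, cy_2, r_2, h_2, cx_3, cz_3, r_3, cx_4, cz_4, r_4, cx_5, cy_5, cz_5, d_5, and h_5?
cx_1 = 4
cy_1 = 9
r_1 = 2
h_1 = 2
cx_2 = 9
cy_2 = 3
r_2 = 2
h_2 = 2
cx_3 = 1
cz_3 = 1
r_3 = 1
cx_4 = 11
cz_4 = 10
r_4 = 1
cx_5 = 5
cy_5 = 9
cz_5 = 8
d_5 = 3
h_5 = 3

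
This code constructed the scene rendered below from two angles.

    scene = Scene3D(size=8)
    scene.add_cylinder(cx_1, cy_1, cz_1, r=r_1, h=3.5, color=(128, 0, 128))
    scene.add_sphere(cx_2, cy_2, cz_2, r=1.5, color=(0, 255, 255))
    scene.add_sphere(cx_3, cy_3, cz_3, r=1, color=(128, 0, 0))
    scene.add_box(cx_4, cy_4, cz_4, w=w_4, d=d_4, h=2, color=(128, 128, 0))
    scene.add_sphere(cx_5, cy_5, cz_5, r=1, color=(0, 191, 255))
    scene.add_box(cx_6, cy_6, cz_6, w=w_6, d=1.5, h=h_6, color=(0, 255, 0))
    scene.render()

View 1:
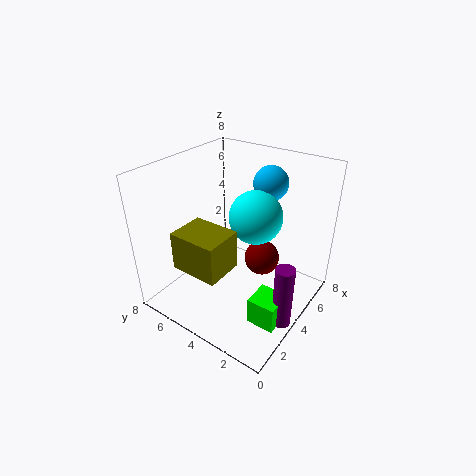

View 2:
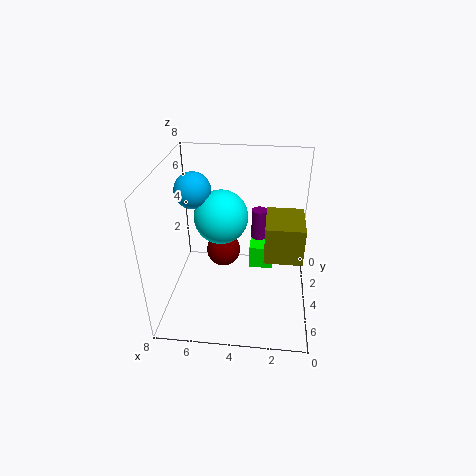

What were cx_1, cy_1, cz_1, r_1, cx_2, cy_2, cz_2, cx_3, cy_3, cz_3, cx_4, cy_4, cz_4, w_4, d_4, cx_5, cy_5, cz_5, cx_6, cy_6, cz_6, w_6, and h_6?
cx_1 = 3; cy_1 = 0.5; cz_1 = 0.5; r_1 = 0.5; cx_2 = 5; cy_2 = 3.5; cz_2 = 5; cx_3 = 5; cy_3 = 3; cz_3 = 2.5; cx_4 = 0.5; cy_4 = 3; cz_4 = 3.5; w_4 = 2; d_4 = 2.5; cx_5 = 6.5; cy_5 = 3.5; cz_5 = 6.5; cx_6 = 2; cy_6 = 0.5; cz_6 = 0.5; w_6 = 1.5; h_6 = 1.5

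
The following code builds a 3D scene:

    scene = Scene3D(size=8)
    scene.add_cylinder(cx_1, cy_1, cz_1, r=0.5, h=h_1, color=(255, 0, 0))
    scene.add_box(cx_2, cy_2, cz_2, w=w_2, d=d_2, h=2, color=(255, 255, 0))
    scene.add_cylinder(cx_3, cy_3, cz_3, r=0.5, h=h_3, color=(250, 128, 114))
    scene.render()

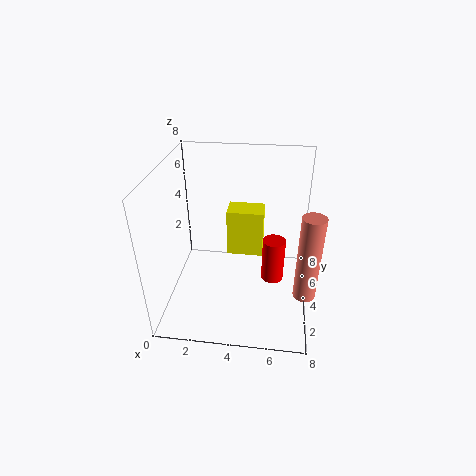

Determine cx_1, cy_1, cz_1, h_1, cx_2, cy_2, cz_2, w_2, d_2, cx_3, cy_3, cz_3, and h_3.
cx_1 = 6, cy_1 = 1, cz_1 = 4, h_1 = 2, cx_2 = 4, cy_2 = 0.5, cz_2 = 5.5, w_2 = 1.5, d_2 = 1, cx_3 = 7.5, cy_3 = 0.5, cz_3 = 3.5, h_3 = 4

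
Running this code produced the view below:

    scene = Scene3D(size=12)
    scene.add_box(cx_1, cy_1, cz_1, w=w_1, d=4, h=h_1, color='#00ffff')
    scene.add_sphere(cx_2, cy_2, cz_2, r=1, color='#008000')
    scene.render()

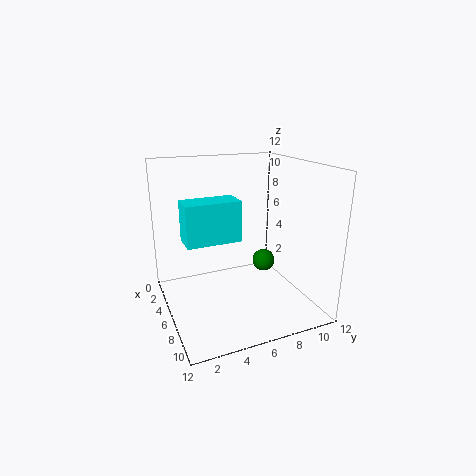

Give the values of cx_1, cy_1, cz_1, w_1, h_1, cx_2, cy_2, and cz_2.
cx_1 = 7
cy_1 = 1
cz_1 = 7
w_1 = 2
h_1 = 3
cx_2 = 5
cy_2 = 9
cz_2 = 3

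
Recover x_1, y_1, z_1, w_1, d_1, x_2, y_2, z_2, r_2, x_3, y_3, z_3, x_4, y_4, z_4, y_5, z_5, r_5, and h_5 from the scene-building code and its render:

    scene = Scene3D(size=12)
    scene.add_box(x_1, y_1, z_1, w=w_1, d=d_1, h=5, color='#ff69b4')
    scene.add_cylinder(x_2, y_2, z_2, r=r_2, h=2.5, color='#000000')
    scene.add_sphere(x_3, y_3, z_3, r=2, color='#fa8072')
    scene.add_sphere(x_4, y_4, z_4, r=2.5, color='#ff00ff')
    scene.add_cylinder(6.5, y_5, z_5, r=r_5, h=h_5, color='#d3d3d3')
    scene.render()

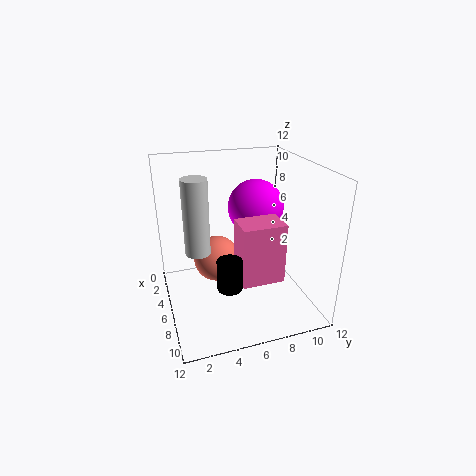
x_1 = 6.5, y_1 = 5.5, z_1 = 3, w_1 = 2.5, d_1 = 3.5, x_2 = 8.5, y_2 = 4.5, z_2 = 3, r_2 = 1, x_3 = 4.5, y_3 = 4.5, z_3 = 3.5, x_4 = 3.5, y_4 = 8.5, z_4 = 7.5, y_5 = 2.5, z_5 = 5.5, r_5 = 1, h_5 = 6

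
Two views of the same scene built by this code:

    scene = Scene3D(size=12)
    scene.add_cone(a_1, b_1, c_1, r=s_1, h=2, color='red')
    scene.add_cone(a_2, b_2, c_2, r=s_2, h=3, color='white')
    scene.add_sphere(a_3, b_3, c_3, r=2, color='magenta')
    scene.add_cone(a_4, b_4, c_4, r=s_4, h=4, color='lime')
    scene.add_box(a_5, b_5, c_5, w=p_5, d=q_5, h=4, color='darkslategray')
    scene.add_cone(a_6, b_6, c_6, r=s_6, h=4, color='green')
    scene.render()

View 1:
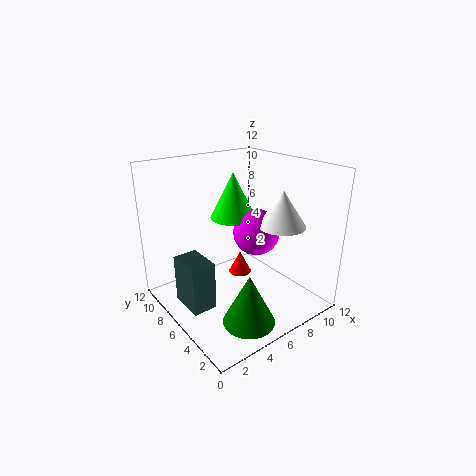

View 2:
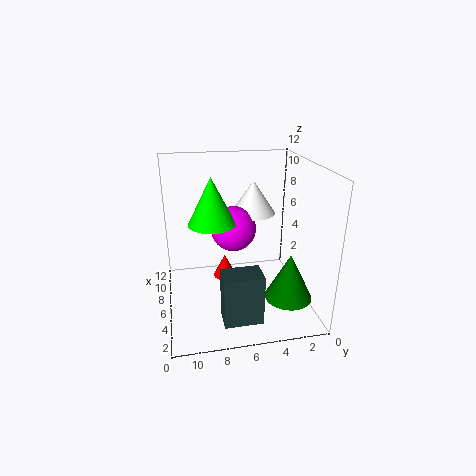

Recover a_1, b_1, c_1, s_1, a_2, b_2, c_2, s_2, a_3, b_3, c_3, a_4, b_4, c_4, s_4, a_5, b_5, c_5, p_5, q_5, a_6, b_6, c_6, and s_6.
a_1 = 7; b_1 = 7; c_1 = 2; s_1 = 1; a_2 = 9; b_2 = 4; c_2 = 7; s_2 = 2; a_3 = 8; b_3 = 6; c_3 = 6; a_4 = 7; b_4 = 8; c_4 = 7; s_4 = 2; a_5 = 1; b_5 = 5; c_5 = 1; p_5 = 2; q_5 = 3; a_6 = 4; b_6 = 2; c_6 = 1; s_6 = 2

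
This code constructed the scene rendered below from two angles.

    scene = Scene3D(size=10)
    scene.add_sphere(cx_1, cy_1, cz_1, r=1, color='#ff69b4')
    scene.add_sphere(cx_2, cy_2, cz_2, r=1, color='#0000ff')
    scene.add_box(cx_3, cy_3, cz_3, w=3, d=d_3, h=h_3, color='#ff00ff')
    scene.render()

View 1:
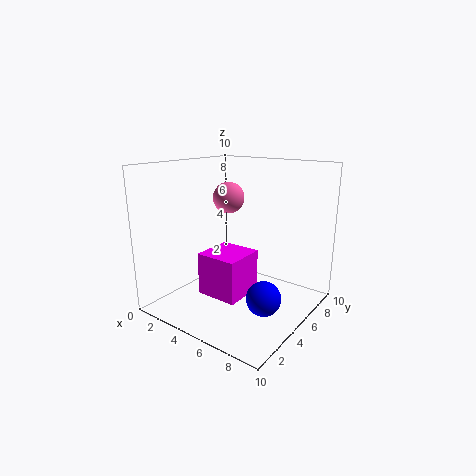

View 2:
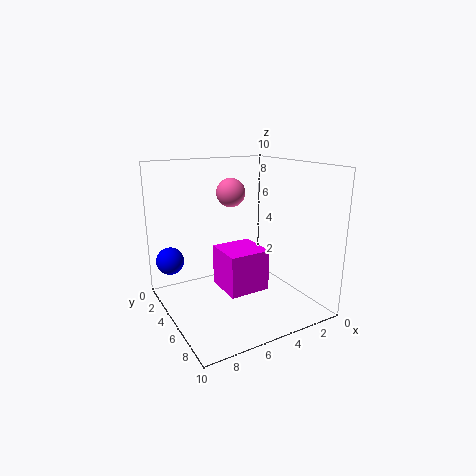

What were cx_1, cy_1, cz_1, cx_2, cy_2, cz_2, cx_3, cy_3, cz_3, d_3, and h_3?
cx_1 = 5
cy_1 = 4
cz_1 = 8
cx_2 = 9
cy_2 = 2
cz_2 = 3
cx_3 = 3
cy_3 = 3
cz_3 = 1
d_3 = 3
h_3 = 3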